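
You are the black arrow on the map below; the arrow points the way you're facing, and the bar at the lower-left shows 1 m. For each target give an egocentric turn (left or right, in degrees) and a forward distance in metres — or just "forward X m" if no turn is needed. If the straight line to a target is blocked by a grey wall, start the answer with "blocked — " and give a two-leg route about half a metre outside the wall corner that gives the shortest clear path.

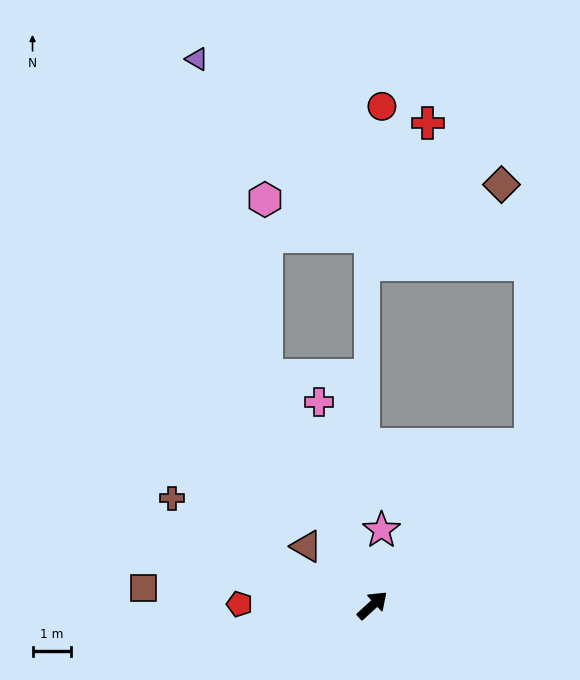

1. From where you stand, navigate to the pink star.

turn left 41°, forward 2.0 m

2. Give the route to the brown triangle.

turn left 96°, forward 2.3 m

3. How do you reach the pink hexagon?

blocked — turn left 72°, forward 6.6 m, then turn right 24°, forward 4.6 m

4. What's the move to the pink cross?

turn left 62°, forward 5.5 m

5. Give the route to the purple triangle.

blocked — turn left 72°, forward 6.6 m, then turn right 12°, forward 8.5 m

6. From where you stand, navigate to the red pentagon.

turn left 137°, forward 3.5 m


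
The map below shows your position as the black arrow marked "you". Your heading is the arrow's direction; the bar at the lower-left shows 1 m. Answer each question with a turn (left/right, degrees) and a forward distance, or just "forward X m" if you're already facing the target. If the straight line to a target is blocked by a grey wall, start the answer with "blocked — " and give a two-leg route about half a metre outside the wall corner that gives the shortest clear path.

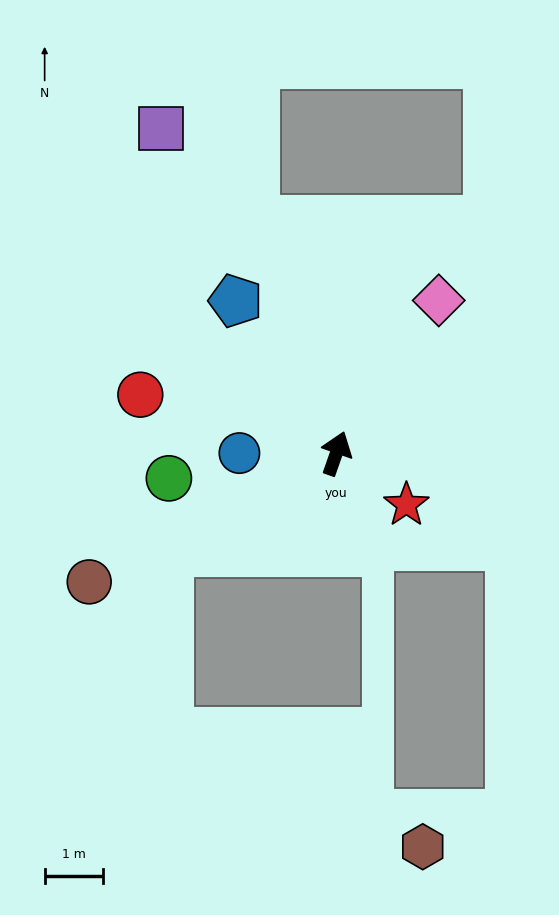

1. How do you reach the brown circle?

turn left 137°, forward 4.8 m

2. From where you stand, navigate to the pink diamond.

turn right 14°, forward 3.2 m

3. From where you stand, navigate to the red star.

turn right 107°, forward 1.5 m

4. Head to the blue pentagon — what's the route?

turn left 53°, forward 3.2 m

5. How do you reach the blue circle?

turn left 109°, forward 1.7 m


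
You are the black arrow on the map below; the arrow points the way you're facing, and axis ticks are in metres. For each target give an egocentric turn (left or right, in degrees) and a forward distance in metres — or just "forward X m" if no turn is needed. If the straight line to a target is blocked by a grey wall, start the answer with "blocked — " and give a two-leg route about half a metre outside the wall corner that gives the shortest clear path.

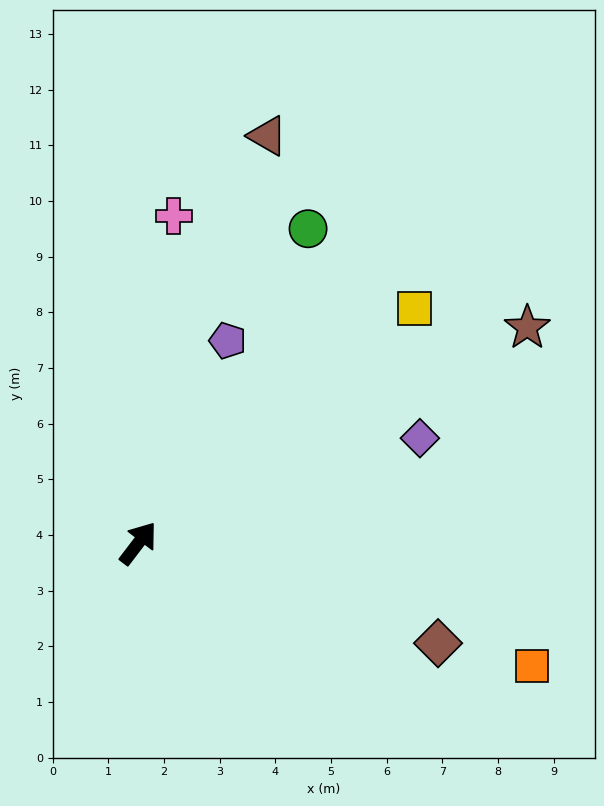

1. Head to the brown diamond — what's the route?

turn right 71°, forward 5.7 m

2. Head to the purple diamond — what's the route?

turn right 32°, forward 5.4 m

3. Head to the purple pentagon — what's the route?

turn left 13°, forward 4.0 m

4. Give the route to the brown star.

turn right 24°, forward 8.0 m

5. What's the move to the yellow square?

turn right 12°, forward 6.5 m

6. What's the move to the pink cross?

turn left 31°, forward 5.9 m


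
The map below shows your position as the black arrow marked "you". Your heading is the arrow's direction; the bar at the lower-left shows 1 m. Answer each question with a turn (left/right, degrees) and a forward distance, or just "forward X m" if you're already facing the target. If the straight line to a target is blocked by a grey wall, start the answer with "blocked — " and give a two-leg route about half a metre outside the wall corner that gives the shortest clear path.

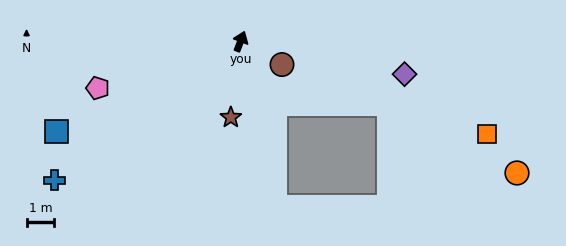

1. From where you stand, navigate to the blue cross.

turn left 148°, forward 8.3 m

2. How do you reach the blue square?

turn left 137°, forward 7.4 m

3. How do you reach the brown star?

turn right 166°, forward 2.8 m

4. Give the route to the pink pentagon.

turn left 129°, forward 5.4 m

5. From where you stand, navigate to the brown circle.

turn right 98°, forward 1.7 m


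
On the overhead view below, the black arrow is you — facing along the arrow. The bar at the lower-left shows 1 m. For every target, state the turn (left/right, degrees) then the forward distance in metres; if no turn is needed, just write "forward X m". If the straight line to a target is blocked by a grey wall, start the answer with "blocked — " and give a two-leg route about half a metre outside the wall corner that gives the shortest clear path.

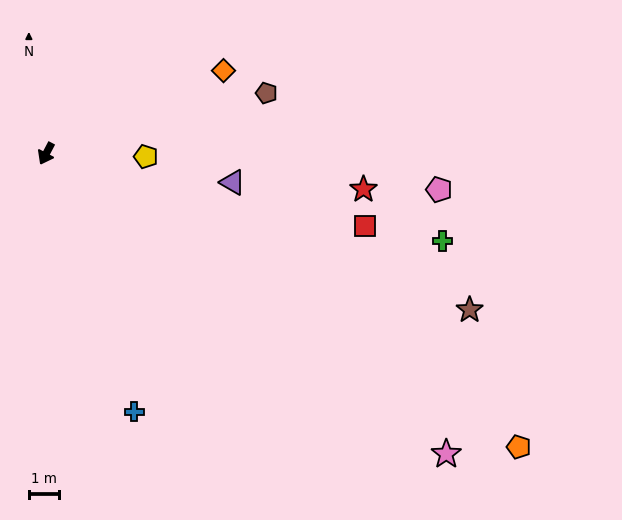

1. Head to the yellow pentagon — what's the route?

turn left 116°, forward 3.3 m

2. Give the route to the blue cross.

turn left 47°, forward 9.1 m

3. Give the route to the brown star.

turn left 98°, forward 15.0 m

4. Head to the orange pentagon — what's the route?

turn left 86°, forward 18.5 m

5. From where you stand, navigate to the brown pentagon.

turn left 133°, forward 7.6 m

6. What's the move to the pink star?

turn left 81°, forward 16.6 m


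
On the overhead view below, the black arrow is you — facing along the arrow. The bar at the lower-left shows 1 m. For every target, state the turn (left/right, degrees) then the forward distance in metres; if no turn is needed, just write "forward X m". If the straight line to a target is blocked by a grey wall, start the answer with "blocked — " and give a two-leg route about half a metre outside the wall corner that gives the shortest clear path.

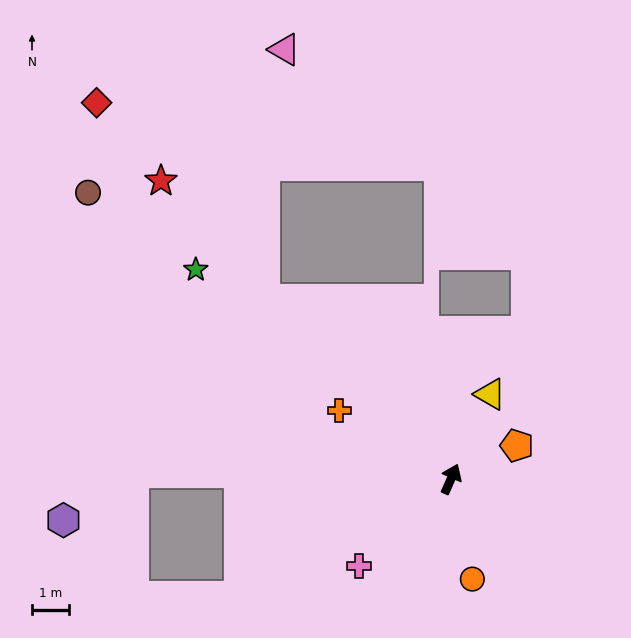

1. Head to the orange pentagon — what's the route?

turn right 39°, forward 2.0 m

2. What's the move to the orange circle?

turn right 144°, forward 2.7 m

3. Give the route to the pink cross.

turn left 157°, forward 3.4 m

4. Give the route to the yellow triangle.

forward 2.5 m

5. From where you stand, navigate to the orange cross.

turn left 82°, forward 3.5 m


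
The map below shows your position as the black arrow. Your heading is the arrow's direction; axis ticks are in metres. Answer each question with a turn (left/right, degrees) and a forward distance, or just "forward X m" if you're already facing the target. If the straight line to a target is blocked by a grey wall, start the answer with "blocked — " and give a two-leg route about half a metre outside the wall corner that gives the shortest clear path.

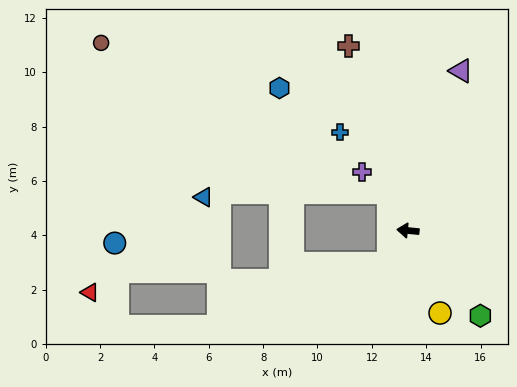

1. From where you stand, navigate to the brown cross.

turn right 67°, forward 7.1 m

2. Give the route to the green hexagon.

turn left 136°, forward 4.1 m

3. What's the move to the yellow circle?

turn left 117°, forward 3.3 m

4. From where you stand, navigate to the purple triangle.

turn right 103°, forward 6.2 m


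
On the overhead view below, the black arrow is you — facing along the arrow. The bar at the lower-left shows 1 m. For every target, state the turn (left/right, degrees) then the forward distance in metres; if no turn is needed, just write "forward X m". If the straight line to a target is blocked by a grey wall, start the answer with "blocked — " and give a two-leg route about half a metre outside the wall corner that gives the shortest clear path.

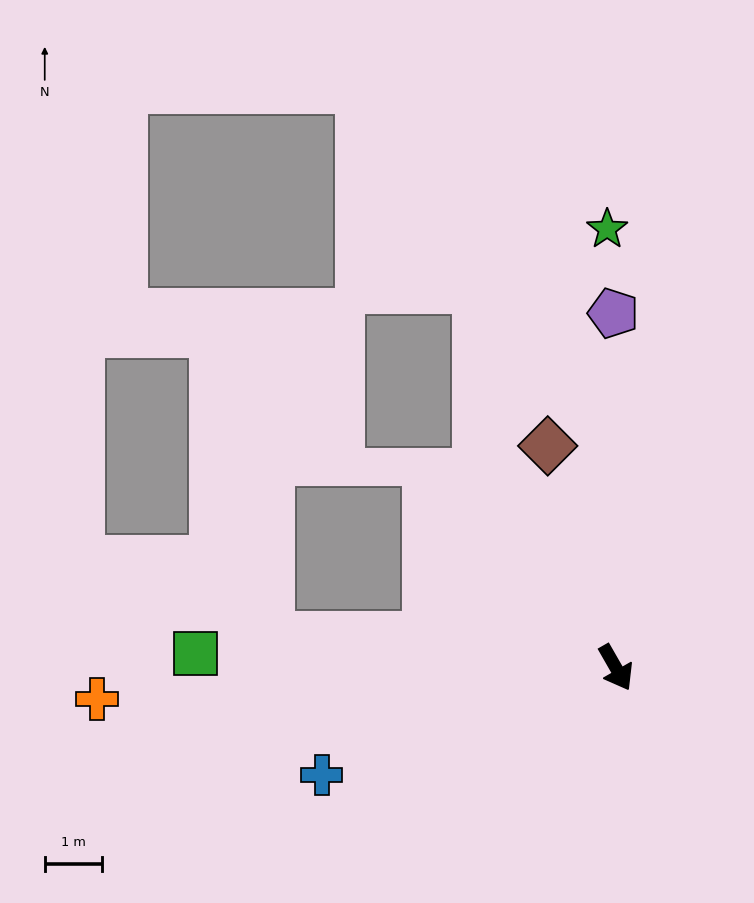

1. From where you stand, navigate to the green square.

turn right 122°, forward 7.3 m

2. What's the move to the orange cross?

turn right 116°, forward 9.1 m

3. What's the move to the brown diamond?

turn left 167°, forward 4.0 m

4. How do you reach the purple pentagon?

turn left 151°, forward 6.2 m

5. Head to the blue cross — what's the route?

turn right 100°, forward 5.5 m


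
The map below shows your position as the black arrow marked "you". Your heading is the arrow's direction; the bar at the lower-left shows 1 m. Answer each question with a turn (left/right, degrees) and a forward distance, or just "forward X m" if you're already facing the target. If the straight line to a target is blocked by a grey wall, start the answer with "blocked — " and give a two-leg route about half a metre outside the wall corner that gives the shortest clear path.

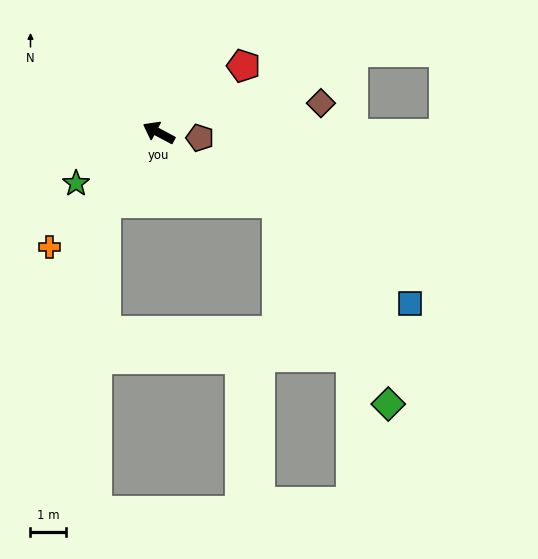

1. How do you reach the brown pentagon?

turn right 159°, forward 1.2 m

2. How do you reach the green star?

turn left 60°, forward 2.7 m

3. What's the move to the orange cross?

turn left 74°, forward 4.5 m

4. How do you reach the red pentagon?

turn right 114°, forward 3.0 m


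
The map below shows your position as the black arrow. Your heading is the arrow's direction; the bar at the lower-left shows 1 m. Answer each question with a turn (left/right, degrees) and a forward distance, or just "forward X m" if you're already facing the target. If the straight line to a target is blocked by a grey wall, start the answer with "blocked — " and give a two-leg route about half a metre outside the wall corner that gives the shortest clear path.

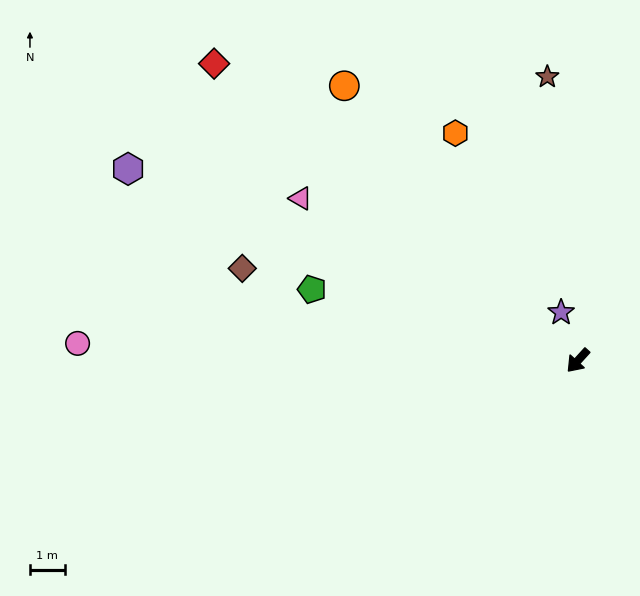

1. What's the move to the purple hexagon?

turn right 71°, forward 14.1 m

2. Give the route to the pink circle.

turn right 50°, forward 14.4 m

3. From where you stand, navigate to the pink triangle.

turn right 78°, forward 9.3 m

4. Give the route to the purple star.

turn right 119°, forward 1.5 m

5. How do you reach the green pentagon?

turn right 63°, forward 7.9 m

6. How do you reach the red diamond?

turn right 87°, forward 13.5 m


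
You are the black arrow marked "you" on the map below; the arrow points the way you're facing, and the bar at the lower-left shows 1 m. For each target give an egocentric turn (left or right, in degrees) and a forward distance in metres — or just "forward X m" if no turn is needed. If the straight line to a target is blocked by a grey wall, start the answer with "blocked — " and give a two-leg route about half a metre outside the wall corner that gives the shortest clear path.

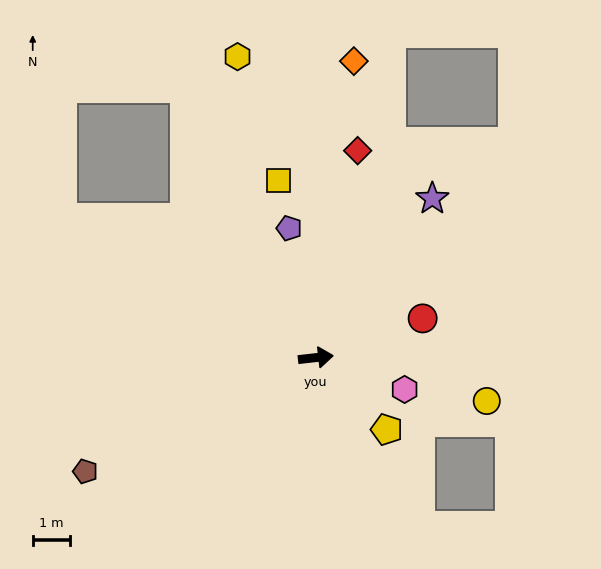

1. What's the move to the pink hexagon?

turn right 26°, forward 2.5 m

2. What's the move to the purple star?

turn left 47°, forward 5.3 m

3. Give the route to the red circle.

turn left 14°, forward 3.0 m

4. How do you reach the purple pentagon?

turn left 95°, forward 3.5 m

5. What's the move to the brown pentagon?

turn right 160°, forward 6.8 m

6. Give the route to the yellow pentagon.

turn right 52°, forward 2.7 m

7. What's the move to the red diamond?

turn left 72°, forward 5.6 m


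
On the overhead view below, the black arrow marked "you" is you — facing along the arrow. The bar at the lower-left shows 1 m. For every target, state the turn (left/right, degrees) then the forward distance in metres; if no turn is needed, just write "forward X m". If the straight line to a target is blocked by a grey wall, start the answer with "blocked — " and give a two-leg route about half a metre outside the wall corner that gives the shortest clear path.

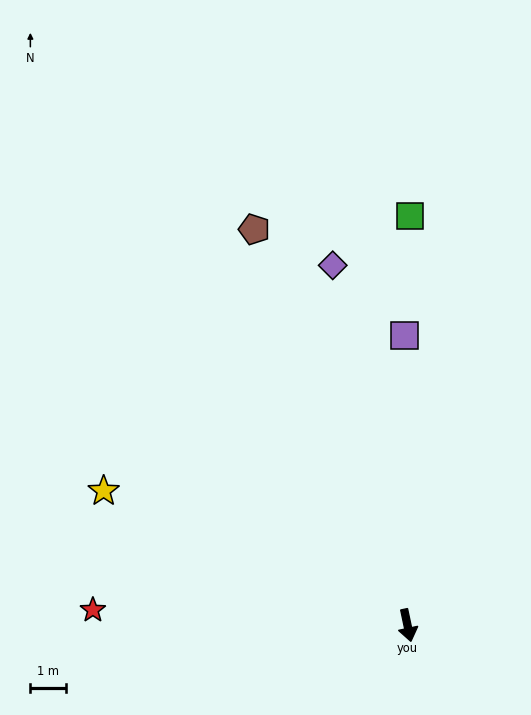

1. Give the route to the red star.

turn right 105°, forward 8.9 m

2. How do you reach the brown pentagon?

turn right 171°, forward 12.1 m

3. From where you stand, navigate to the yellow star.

turn right 126°, forward 9.4 m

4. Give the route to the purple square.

turn left 169°, forward 8.2 m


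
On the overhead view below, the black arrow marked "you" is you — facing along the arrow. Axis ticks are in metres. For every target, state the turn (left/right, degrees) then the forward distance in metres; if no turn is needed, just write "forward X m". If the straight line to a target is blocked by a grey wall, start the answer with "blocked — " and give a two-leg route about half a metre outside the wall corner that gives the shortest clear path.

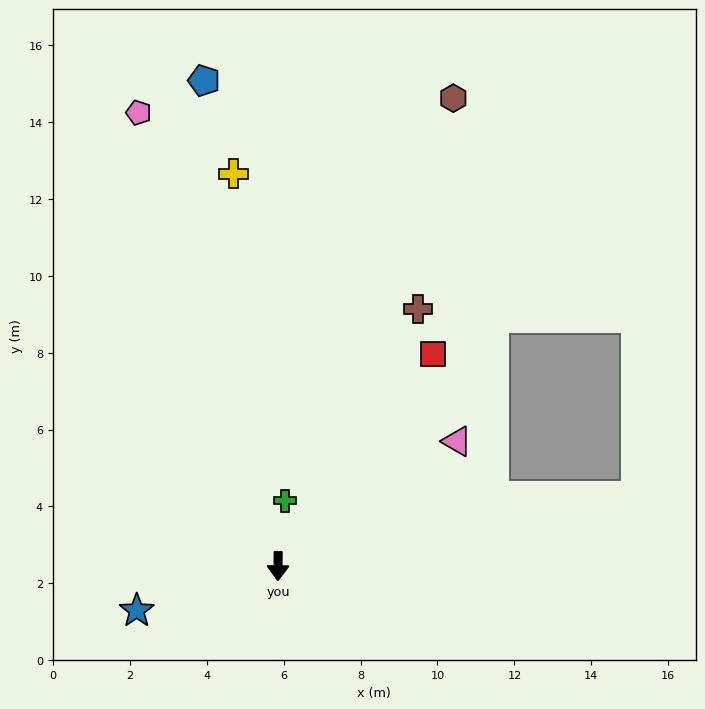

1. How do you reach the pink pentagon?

turn right 162°, forward 12.3 m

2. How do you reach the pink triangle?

turn left 125°, forward 5.7 m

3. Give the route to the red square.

turn left 144°, forward 6.8 m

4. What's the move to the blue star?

turn right 72°, forward 3.9 m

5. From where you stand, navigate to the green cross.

turn left 174°, forward 1.7 m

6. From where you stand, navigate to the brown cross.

turn left 152°, forward 7.6 m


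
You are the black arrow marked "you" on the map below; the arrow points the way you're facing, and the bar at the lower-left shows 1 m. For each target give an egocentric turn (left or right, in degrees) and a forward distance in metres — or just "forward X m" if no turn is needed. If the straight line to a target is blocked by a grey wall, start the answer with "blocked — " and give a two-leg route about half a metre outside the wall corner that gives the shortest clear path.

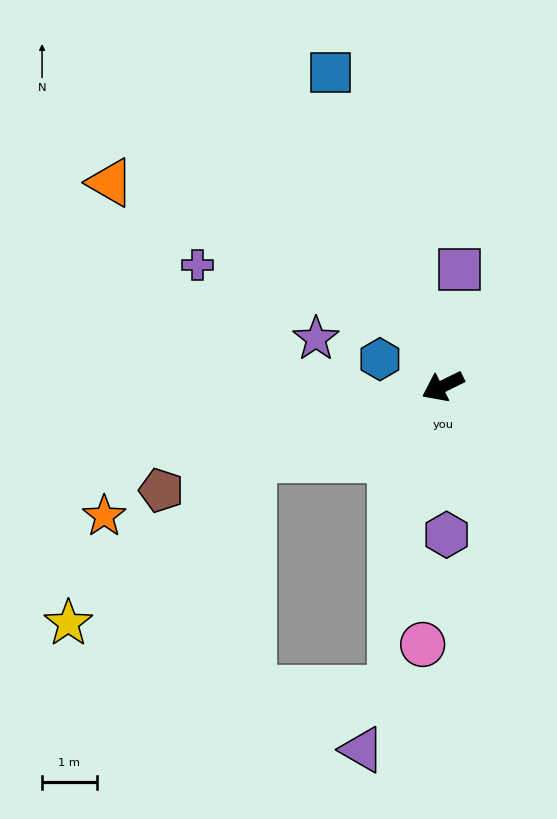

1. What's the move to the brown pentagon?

turn right 6°, forward 5.5 m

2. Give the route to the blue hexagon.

turn right 50°, forward 1.3 m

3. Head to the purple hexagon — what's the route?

turn left 65°, forward 2.7 m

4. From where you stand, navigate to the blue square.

turn right 97°, forward 6.1 m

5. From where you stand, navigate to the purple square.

turn right 124°, forward 2.2 m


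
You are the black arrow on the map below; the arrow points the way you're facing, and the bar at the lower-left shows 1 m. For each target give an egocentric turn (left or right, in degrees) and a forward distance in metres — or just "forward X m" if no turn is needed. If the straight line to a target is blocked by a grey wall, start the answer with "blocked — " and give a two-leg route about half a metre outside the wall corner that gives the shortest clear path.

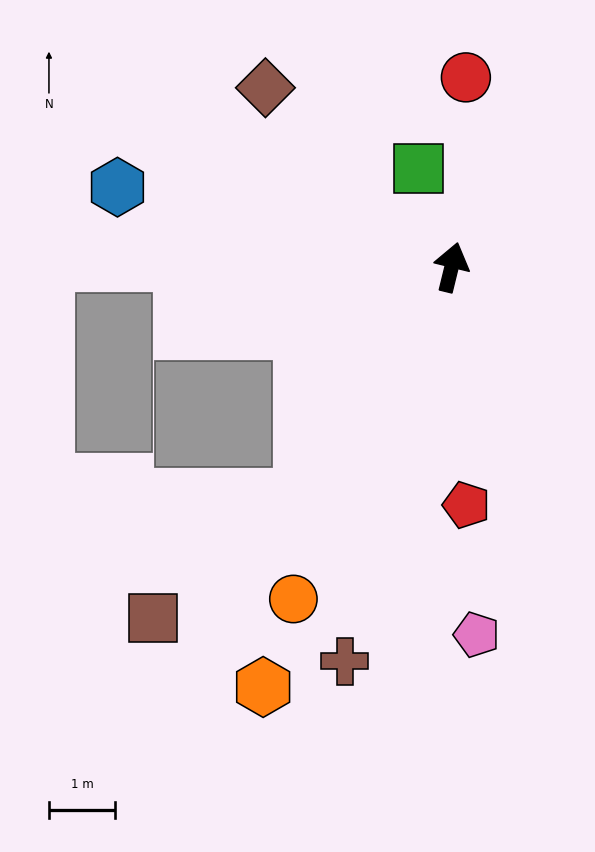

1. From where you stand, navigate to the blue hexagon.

turn left 90°, forward 5.2 m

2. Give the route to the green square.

turn left 32°, forward 1.6 m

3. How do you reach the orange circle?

turn left 168°, forward 5.6 m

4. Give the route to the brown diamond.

turn left 60°, forward 3.9 m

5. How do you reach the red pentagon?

turn right 163°, forward 3.6 m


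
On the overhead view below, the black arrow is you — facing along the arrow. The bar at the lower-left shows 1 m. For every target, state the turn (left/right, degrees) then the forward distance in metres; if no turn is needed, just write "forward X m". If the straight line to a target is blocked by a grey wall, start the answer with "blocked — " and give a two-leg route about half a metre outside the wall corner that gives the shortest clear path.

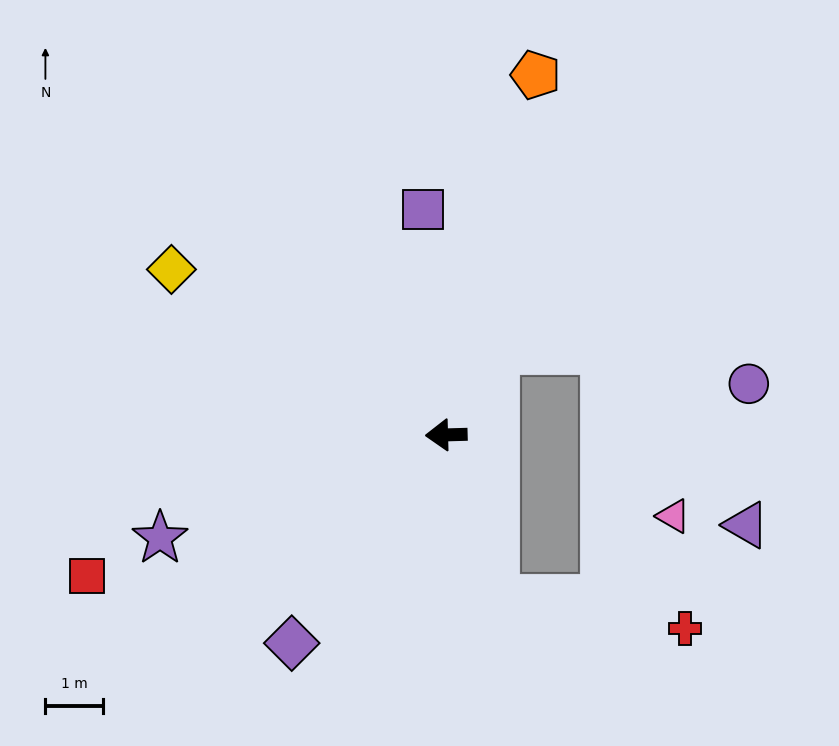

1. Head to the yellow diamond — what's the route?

turn right 33°, forward 5.6 m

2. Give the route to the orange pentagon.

turn right 106°, forward 6.5 m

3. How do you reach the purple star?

turn left 18°, forward 5.3 m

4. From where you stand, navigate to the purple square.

turn right 86°, forward 4.0 m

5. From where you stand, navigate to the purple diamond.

turn left 52°, forward 4.5 m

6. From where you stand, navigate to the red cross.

blocked — turn left 105°, forward 3.0 m, then turn left 64°, forward 3.4 m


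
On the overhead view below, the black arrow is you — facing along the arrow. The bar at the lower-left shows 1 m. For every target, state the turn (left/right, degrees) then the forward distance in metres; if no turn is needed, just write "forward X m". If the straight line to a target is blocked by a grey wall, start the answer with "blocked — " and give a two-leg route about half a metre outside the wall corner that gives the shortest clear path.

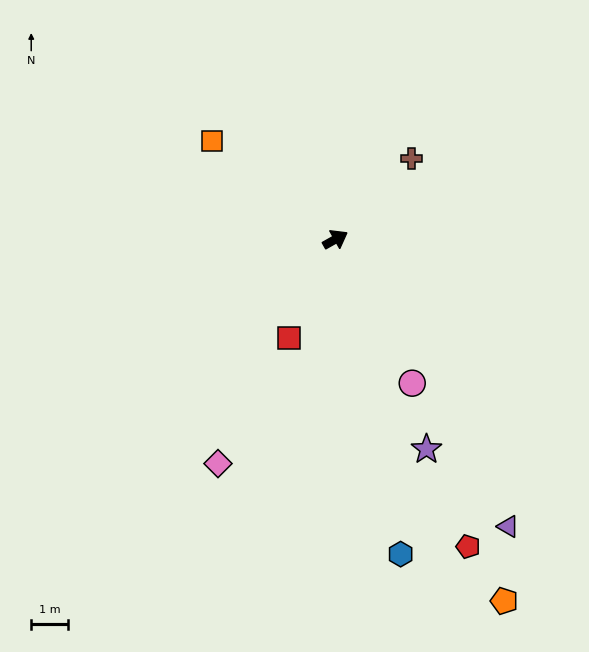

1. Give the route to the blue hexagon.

turn right 108°, forward 8.7 m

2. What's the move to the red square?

turn right 145°, forward 3.0 m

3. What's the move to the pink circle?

turn right 91°, forward 4.4 m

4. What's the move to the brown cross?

turn left 18°, forward 3.0 m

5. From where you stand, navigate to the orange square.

turn left 112°, forward 4.3 m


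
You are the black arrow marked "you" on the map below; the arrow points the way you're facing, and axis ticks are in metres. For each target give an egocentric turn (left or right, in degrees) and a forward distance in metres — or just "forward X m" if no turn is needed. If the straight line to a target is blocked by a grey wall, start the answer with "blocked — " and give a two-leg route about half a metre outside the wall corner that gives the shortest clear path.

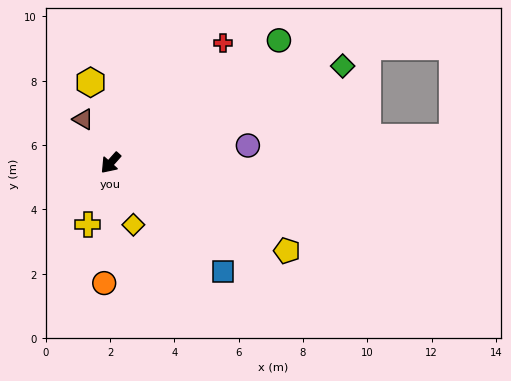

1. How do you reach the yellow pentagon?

turn left 105°, forward 6.1 m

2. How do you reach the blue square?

turn left 88°, forward 4.9 m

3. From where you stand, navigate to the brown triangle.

turn right 106°, forward 1.6 m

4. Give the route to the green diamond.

turn left 154°, forward 7.8 m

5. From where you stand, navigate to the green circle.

turn left 168°, forward 6.5 m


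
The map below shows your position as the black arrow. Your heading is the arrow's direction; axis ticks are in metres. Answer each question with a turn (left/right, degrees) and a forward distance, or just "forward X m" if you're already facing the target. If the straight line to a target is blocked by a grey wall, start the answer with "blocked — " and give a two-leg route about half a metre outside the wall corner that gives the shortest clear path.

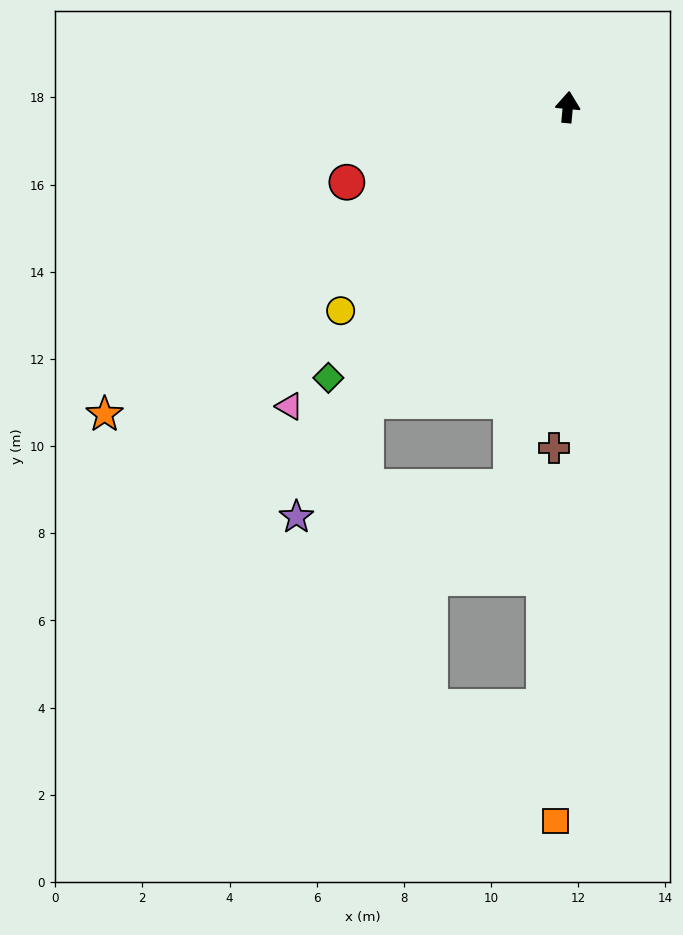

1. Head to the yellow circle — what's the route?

turn left 137°, forward 7.0 m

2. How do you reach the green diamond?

turn left 144°, forward 8.3 m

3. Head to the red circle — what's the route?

turn left 114°, forward 5.4 m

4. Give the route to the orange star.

turn left 129°, forward 12.8 m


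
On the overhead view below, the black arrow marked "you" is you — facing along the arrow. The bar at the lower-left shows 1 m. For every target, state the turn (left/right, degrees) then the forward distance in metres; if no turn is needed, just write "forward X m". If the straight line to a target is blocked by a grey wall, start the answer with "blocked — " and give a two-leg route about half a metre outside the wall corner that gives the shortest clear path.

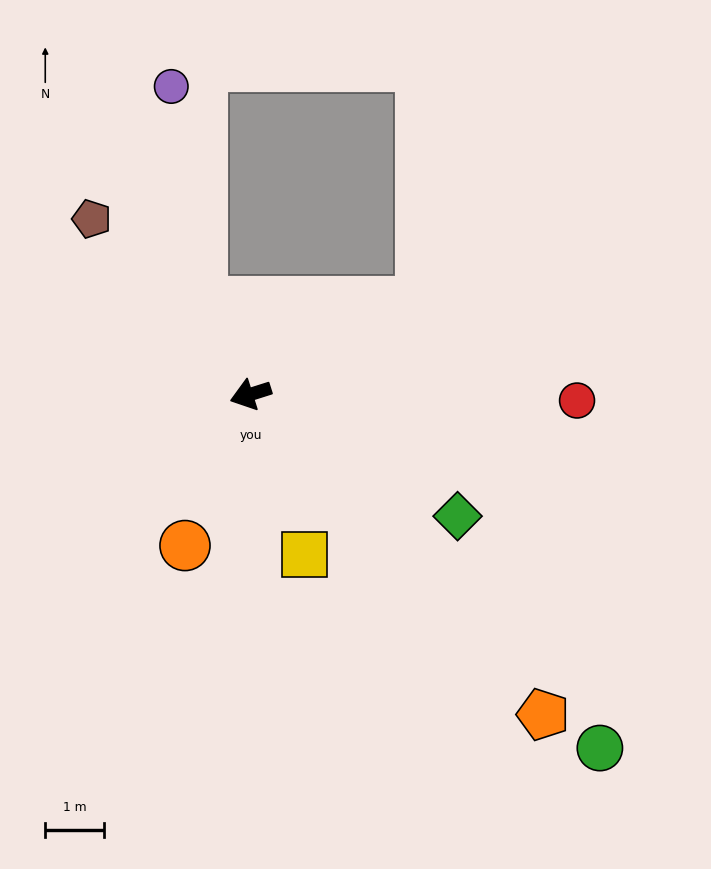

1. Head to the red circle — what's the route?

turn left 161°, forward 5.5 m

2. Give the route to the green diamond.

turn left 132°, forward 4.1 m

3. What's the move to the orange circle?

turn left 49°, forward 2.8 m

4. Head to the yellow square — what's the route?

turn left 91°, forward 2.9 m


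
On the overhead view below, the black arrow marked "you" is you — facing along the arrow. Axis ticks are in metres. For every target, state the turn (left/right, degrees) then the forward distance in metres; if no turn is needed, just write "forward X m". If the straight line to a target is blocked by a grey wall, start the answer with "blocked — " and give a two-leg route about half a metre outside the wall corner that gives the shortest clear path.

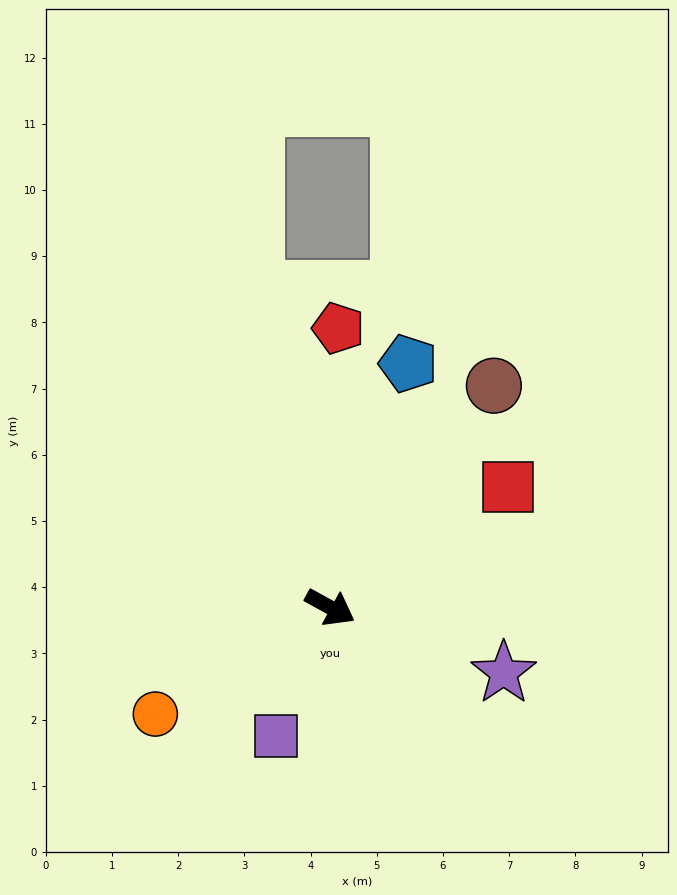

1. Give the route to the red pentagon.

turn left 117°, forward 4.2 m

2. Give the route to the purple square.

turn right 84°, forward 2.1 m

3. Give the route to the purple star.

turn left 8°, forward 2.8 m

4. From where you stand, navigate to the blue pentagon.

turn left 101°, forward 3.9 m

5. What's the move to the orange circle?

turn right 120°, forward 3.1 m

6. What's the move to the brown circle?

turn left 82°, forward 4.2 m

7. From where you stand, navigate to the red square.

turn left 63°, forward 3.2 m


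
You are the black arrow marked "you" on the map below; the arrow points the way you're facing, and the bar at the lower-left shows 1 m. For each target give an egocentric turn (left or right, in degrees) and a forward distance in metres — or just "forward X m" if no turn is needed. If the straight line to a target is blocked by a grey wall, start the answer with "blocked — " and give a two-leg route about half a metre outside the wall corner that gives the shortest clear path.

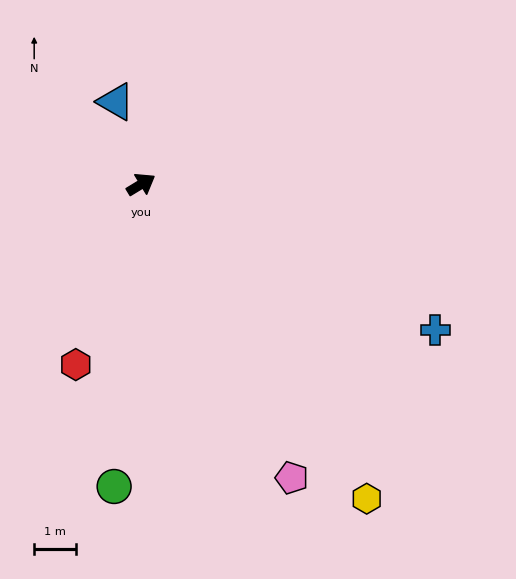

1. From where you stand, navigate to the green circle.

turn right 126°, forward 7.3 m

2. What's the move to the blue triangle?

turn left 76°, forward 2.1 m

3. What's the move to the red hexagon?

turn right 141°, forward 4.6 m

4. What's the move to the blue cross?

turn right 58°, forward 7.9 m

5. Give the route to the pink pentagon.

turn right 94°, forward 7.9 m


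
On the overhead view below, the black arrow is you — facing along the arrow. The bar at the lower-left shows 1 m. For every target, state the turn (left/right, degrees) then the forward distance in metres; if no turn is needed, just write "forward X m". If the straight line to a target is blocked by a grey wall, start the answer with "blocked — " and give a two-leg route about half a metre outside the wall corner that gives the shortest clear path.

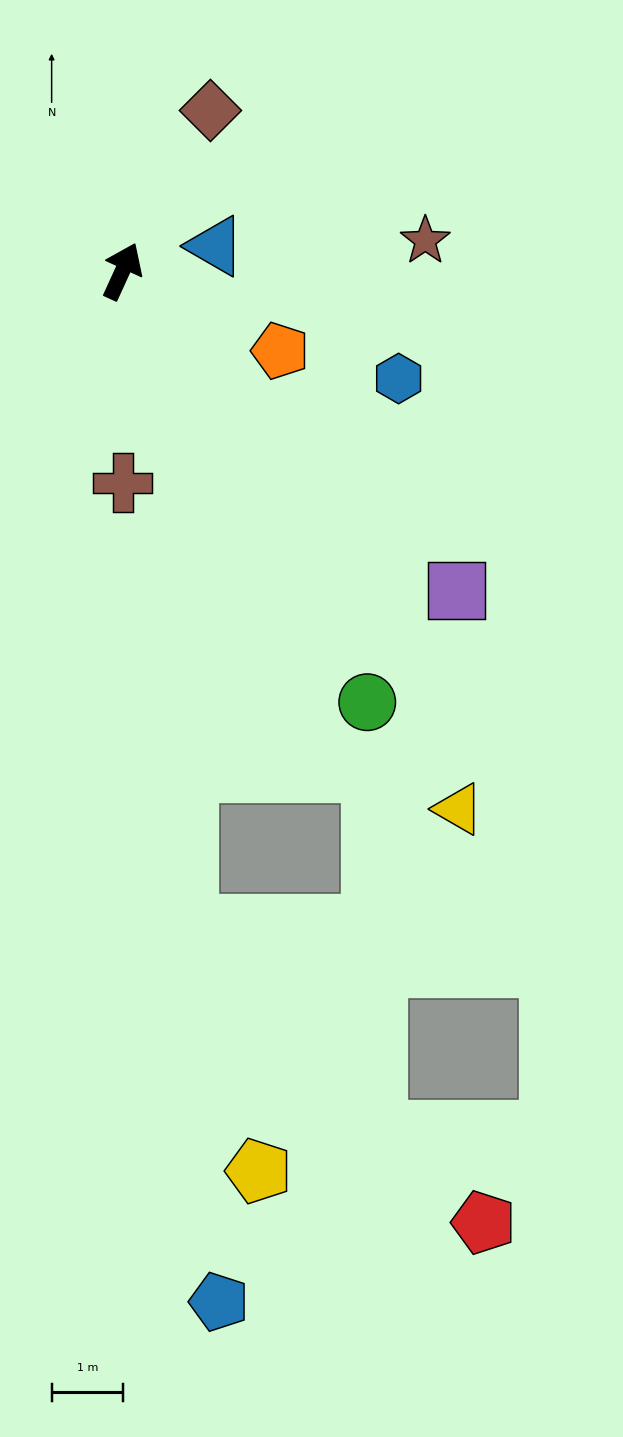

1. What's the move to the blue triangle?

turn right 50°, forward 1.4 m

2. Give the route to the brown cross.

turn right 155°, forward 3.0 m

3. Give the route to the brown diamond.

turn right 4°, forward 2.6 m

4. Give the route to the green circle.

turn right 126°, forward 7.0 m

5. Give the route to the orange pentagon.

turn right 92°, forward 2.5 m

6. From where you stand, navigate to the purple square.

turn right 109°, forward 6.5 m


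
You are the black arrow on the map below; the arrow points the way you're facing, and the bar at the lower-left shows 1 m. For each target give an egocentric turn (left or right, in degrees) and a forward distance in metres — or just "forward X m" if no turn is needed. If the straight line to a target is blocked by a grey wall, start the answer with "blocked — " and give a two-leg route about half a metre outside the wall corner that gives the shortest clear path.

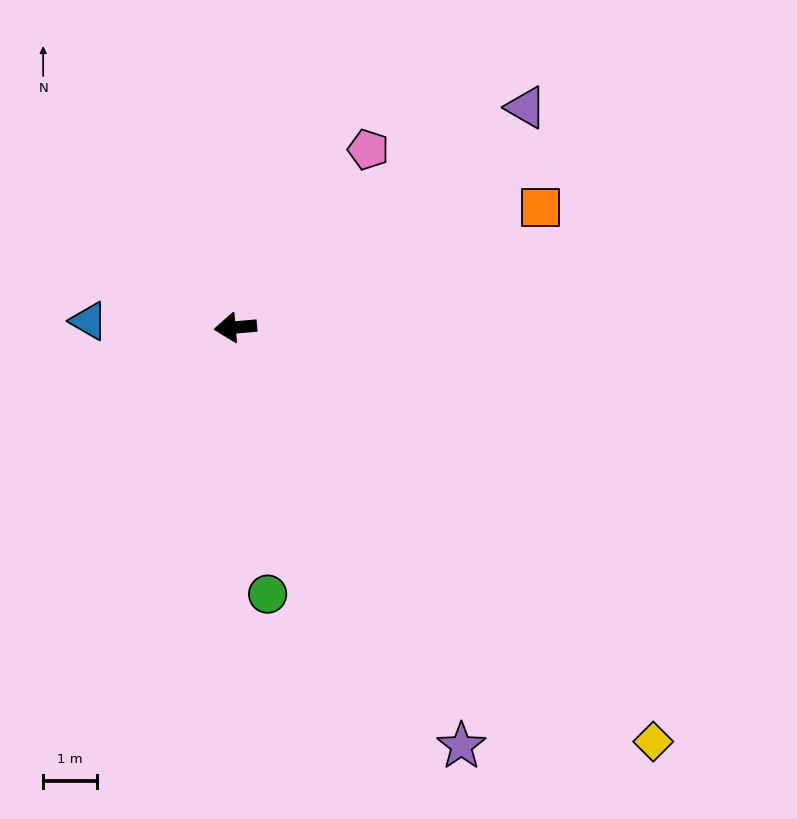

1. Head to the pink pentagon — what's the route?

turn right 132°, forward 4.1 m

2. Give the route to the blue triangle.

turn right 8°, forward 2.7 m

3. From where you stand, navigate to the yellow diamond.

turn left 130°, forward 10.8 m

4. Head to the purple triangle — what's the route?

turn right 148°, forward 6.7 m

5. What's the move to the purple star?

turn left 113°, forward 8.8 m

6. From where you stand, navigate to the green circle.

turn left 92°, forward 5.0 m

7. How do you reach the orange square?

turn right 164°, forward 6.0 m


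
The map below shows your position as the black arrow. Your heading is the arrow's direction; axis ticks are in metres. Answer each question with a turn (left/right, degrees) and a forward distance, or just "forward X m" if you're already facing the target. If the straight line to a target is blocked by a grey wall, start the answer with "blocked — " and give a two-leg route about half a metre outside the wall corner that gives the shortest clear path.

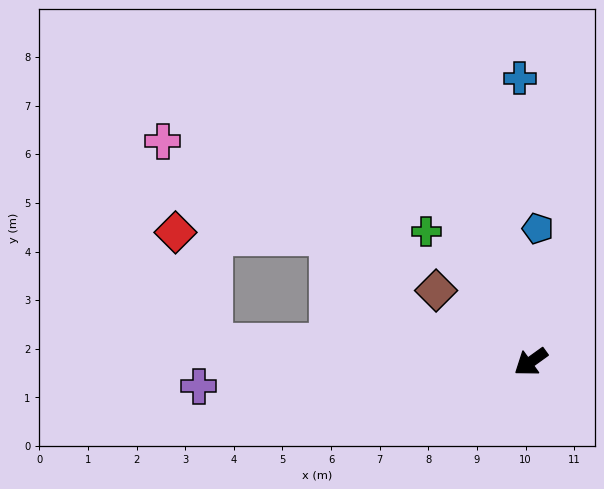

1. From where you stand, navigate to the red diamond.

blocked — turn right 39°, forward 6.6 m, then turn right 68°, forward 2.4 m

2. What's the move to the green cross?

turn right 87°, forward 3.4 m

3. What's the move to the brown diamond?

turn right 73°, forward 2.4 m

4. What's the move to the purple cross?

turn right 32°, forward 6.8 m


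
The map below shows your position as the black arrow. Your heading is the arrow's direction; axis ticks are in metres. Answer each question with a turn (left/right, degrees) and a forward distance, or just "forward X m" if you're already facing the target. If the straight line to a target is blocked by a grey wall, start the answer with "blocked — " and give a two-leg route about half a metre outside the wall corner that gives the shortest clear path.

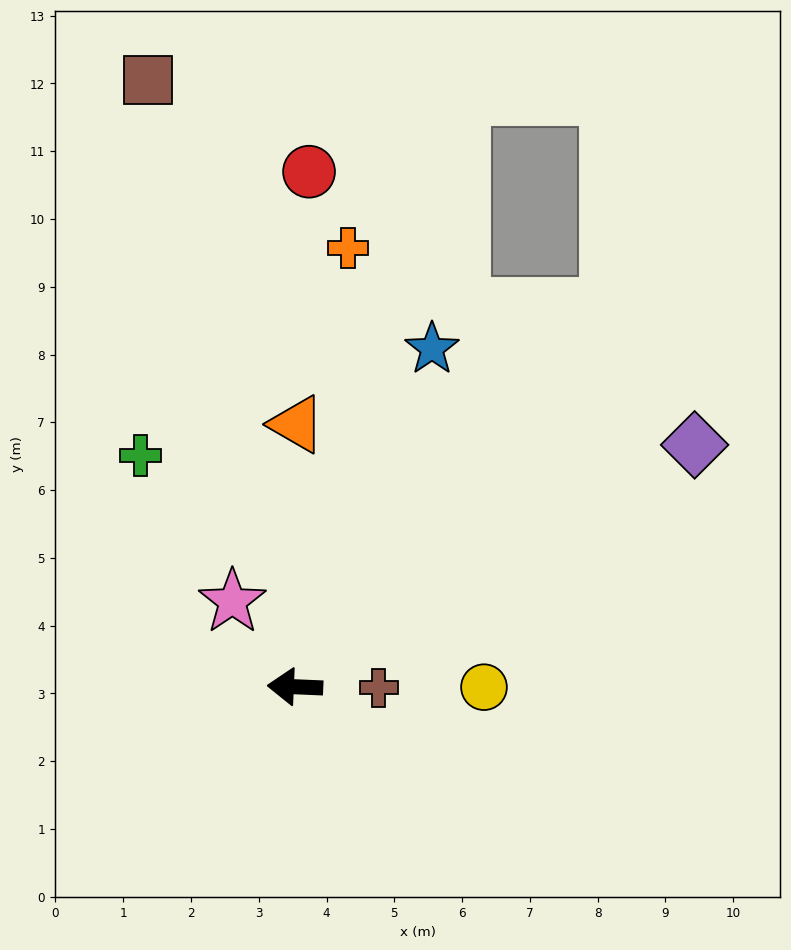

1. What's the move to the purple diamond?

turn right 146°, forward 6.9 m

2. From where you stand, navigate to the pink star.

turn right 51°, forward 1.6 m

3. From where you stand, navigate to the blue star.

turn right 110°, forward 5.4 m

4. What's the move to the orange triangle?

turn right 88°, forward 3.9 m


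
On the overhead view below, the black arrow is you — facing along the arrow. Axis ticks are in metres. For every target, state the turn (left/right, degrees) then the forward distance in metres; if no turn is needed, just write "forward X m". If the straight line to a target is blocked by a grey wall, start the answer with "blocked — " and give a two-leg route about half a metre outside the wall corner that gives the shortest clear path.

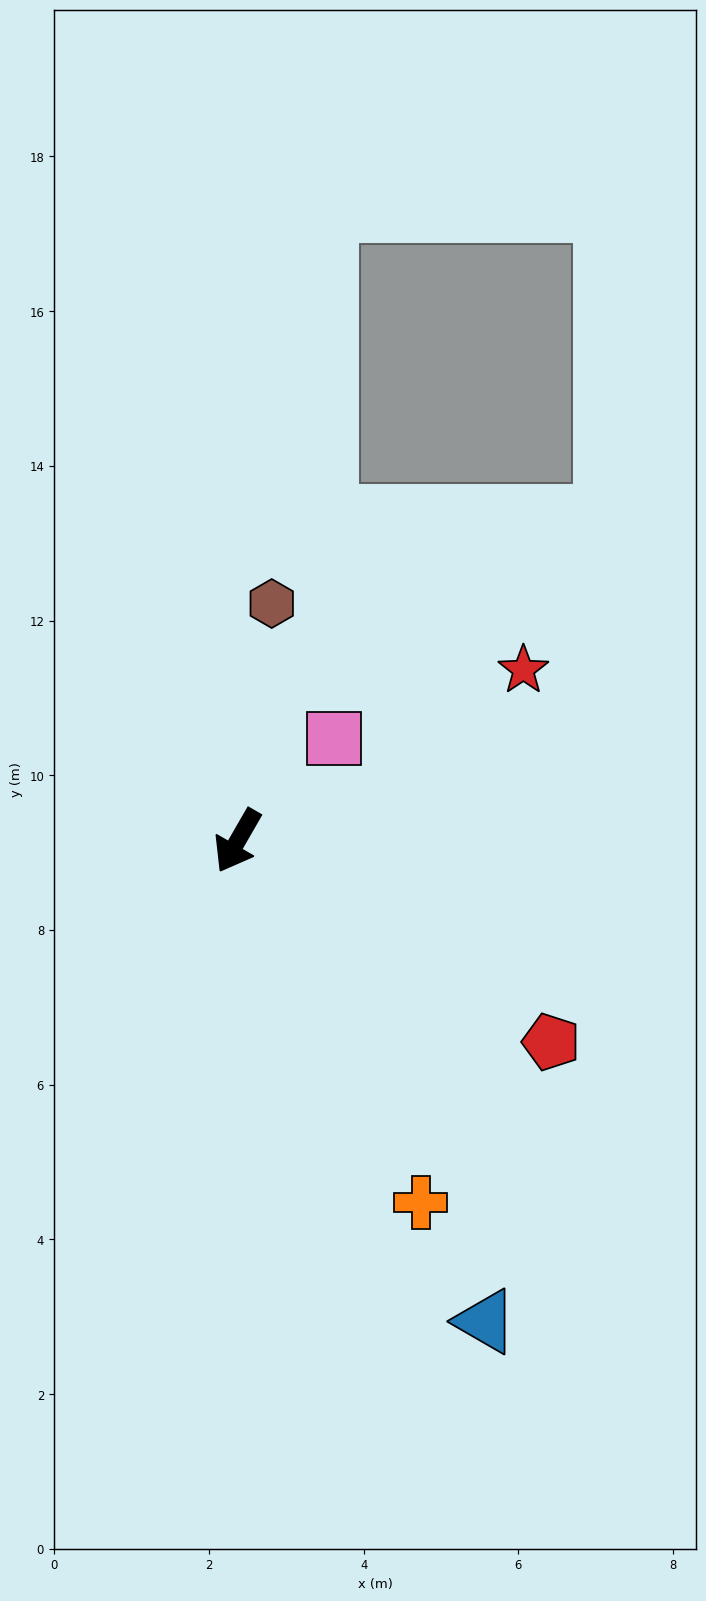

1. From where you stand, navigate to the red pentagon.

turn left 87°, forward 4.8 m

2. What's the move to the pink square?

turn left 167°, forward 1.8 m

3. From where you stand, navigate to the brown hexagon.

turn right 158°, forward 3.1 m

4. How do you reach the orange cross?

turn left 57°, forward 5.2 m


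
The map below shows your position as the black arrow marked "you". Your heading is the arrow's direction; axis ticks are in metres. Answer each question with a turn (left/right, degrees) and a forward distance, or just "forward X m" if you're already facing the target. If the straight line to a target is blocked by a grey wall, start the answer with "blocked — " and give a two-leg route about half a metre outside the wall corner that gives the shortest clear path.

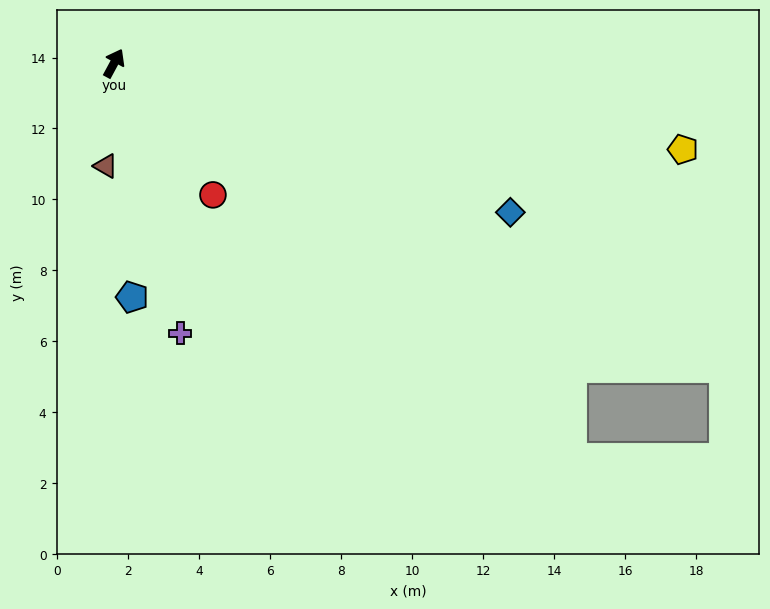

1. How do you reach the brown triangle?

turn right 156°, forward 2.9 m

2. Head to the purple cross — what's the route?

turn right 138°, forward 7.8 m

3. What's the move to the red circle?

turn right 115°, forward 4.6 m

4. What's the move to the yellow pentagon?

turn right 70°, forward 16.2 m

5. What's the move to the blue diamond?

turn right 82°, forward 11.9 m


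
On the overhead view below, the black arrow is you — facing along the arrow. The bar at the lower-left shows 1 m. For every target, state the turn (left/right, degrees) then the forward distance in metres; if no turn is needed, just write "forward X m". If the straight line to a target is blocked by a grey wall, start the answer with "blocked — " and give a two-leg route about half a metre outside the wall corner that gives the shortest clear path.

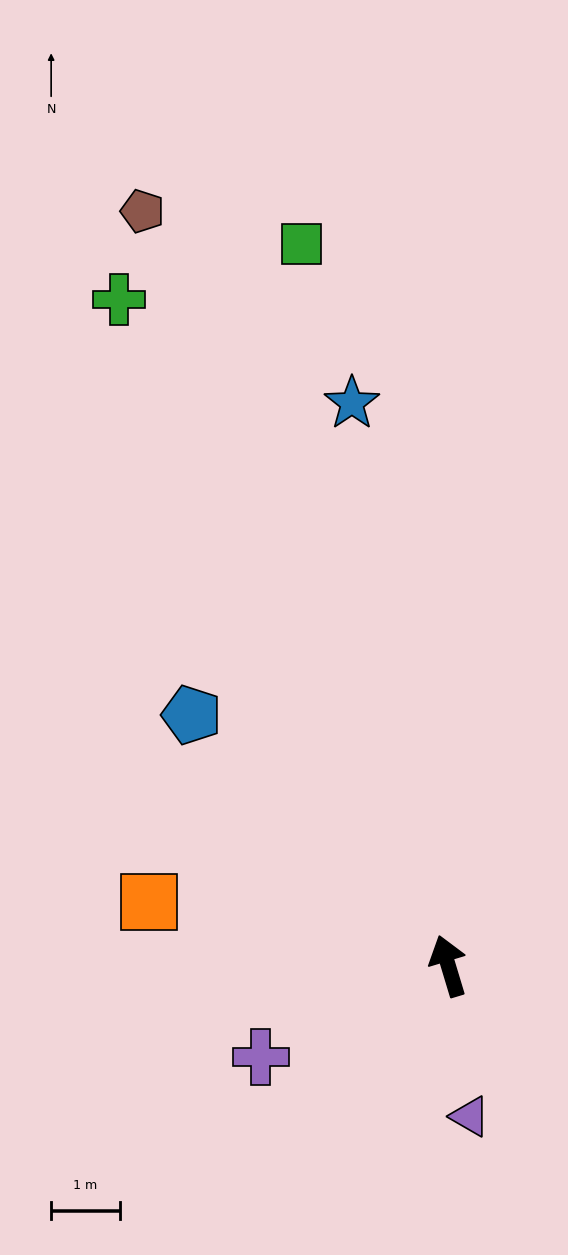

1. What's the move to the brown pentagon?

turn left 5°, forward 11.9 m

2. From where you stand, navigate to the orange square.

turn left 61°, forward 4.5 m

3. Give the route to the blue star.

turn right 7°, forward 8.4 m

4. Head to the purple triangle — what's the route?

turn left 171°, forward 2.2 m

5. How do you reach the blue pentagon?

turn left 29°, forward 5.3 m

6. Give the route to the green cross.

turn left 10°, forward 10.9 m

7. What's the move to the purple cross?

turn left 99°, forward 3.0 m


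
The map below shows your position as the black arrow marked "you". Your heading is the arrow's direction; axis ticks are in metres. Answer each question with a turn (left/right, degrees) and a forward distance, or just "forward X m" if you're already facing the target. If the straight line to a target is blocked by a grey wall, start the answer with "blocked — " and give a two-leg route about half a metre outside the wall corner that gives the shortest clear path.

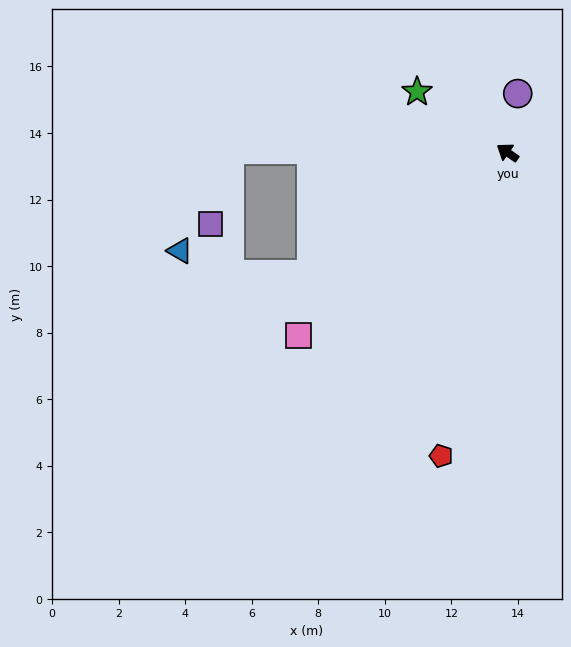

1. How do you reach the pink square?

turn left 76°, forward 8.3 m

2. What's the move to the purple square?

blocked — turn left 34°, forward 8.3 m, then turn left 76°, forward 2.3 m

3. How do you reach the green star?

forward 3.3 m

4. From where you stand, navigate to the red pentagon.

turn left 112°, forward 9.3 m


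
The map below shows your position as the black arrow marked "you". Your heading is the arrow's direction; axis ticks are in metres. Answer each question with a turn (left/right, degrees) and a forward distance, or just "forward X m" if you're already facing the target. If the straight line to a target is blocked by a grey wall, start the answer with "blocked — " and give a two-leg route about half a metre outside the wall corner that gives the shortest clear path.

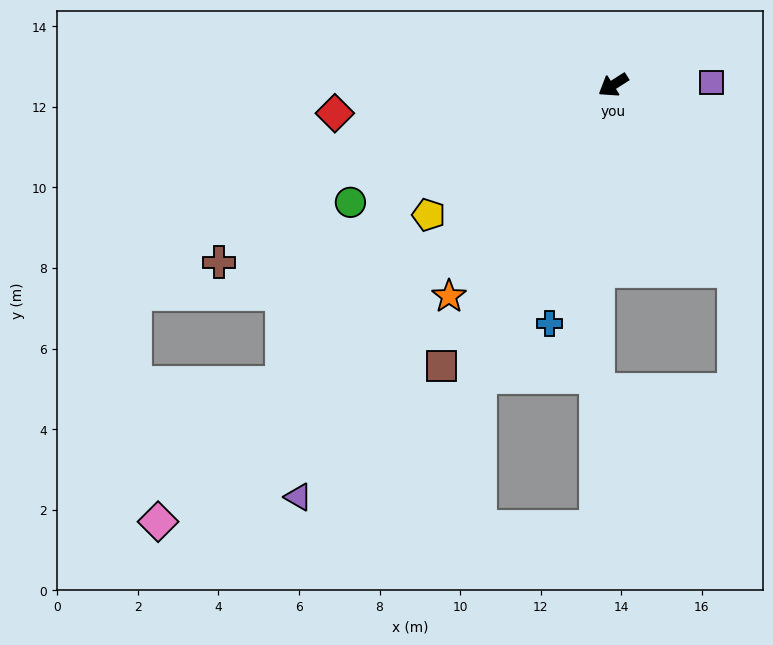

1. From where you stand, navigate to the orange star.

turn left 20°, forward 6.6 m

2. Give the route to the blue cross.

turn left 43°, forward 6.1 m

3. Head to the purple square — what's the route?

turn left 149°, forward 2.4 m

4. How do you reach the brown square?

turn left 26°, forward 8.2 m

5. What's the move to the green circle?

turn right 9°, forward 7.1 m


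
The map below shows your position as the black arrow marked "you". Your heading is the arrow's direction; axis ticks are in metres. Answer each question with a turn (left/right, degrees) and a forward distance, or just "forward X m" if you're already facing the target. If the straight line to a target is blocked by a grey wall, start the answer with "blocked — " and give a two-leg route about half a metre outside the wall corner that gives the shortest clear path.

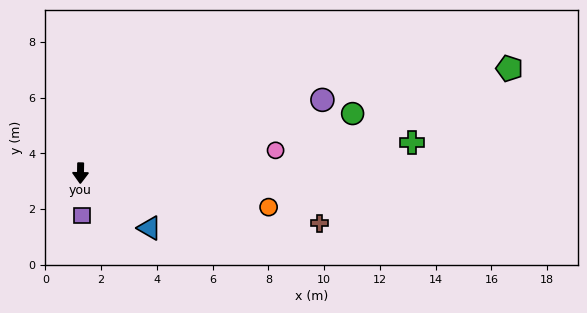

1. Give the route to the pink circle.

turn left 98°, forward 7.0 m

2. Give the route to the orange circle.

turn left 81°, forward 6.9 m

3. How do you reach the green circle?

turn left 103°, forward 10.0 m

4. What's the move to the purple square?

turn left 3°, forward 1.5 m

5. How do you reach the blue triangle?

turn left 53°, forward 3.2 m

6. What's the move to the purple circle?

turn left 108°, forward 9.1 m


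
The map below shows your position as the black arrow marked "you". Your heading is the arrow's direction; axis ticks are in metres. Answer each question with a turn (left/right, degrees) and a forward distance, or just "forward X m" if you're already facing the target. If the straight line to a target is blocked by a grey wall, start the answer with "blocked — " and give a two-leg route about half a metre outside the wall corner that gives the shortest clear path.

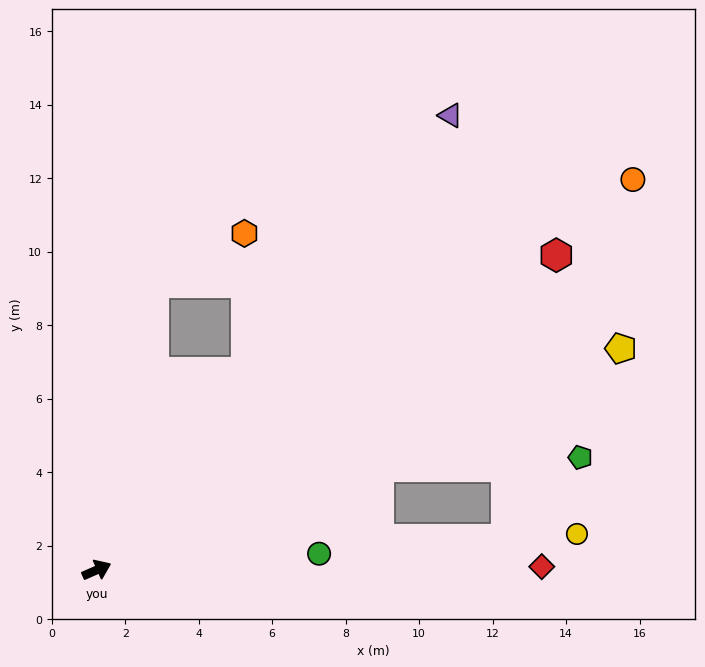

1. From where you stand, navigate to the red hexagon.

turn left 11°, forward 15.2 m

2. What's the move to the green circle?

turn right 20°, forward 6.1 m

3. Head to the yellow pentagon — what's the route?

forward 15.5 m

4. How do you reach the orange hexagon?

blocked — turn left 29°, forward 6.7 m, then turn left 38°, forward 3.8 m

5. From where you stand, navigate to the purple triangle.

turn left 28°, forward 15.7 m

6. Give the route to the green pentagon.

blocked — turn right 4°, forward 8.2 m, then turn right 17°, forward 5.5 m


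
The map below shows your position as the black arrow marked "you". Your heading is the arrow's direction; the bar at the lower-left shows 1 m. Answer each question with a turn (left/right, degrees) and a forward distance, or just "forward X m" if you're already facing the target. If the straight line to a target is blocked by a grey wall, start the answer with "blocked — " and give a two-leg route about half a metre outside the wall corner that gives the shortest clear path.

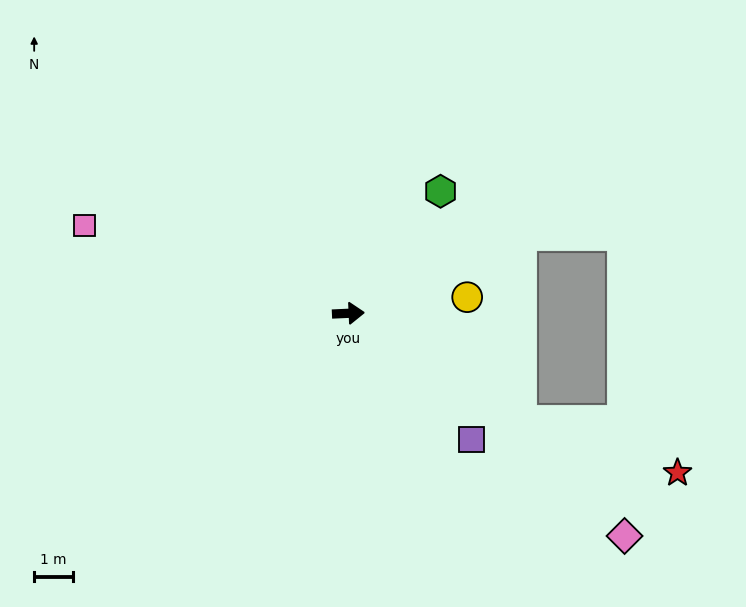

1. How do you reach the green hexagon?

turn left 50°, forward 4.0 m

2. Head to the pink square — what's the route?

turn left 159°, forward 7.2 m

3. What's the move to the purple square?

turn right 48°, forward 4.6 m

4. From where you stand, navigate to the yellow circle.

turn left 5°, forward 3.1 m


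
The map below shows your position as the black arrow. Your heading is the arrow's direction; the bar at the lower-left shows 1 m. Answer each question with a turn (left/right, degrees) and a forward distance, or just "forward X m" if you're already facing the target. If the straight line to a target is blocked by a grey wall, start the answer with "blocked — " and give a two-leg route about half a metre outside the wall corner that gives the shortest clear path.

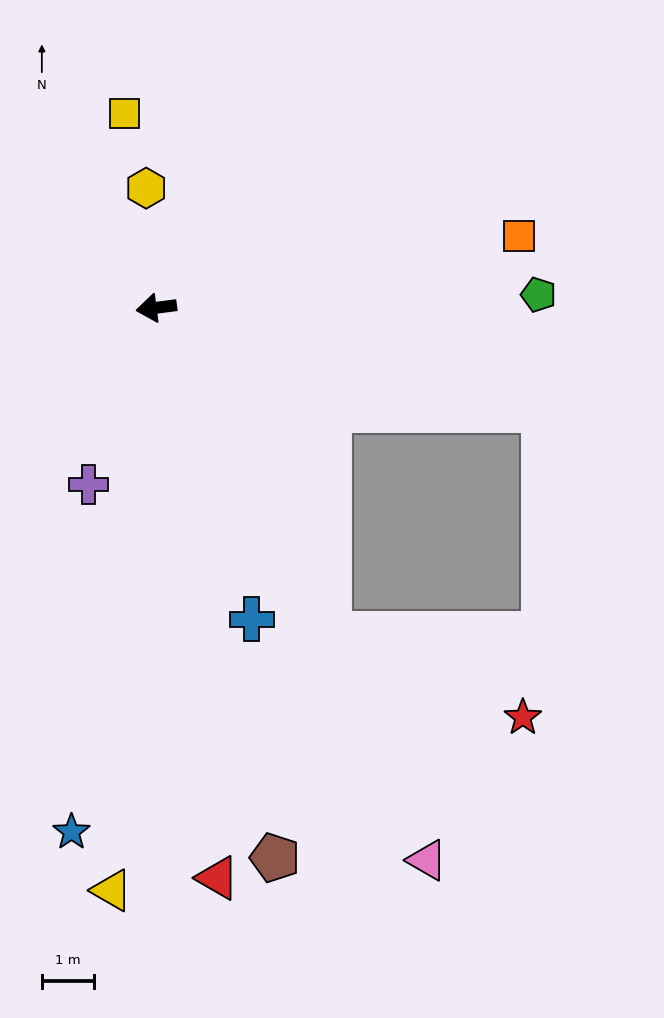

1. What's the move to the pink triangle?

turn left 109°, forward 11.8 m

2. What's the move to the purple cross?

turn left 62°, forward 3.6 m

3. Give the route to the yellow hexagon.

turn right 93°, forward 2.3 m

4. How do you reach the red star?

blocked — turn left 111°, forward 7.1 m, then turn left 38°, forward 4.0 m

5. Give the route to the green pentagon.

turn left 175°, forward 7.4 m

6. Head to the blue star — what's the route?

turn left 73°, forward 10.2 m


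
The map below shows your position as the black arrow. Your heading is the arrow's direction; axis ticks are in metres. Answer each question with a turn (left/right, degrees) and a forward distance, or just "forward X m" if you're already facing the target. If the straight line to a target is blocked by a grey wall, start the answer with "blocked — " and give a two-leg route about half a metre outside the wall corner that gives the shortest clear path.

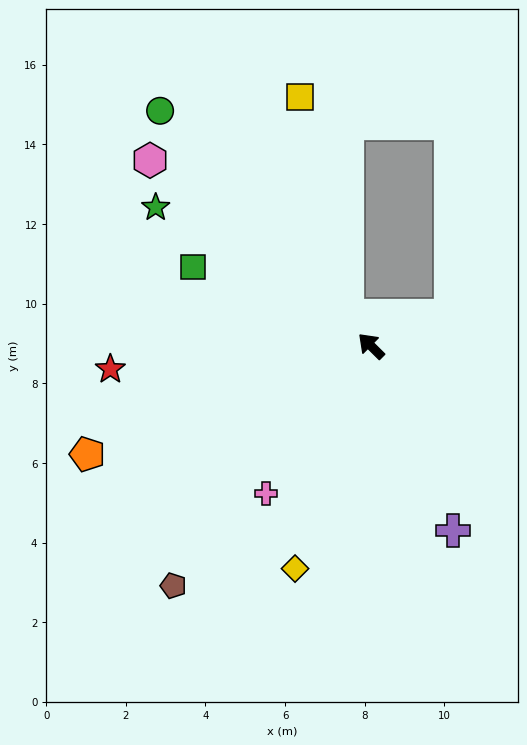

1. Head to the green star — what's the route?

turn left 12°, forward 6.4 m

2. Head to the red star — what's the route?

turn left 50°, forward 6.6 m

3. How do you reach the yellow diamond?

turn left 116°, forward 5.9 m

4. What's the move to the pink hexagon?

turn left 5°, forward 7.3 m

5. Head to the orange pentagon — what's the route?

turn left 66°, forward 7.6 m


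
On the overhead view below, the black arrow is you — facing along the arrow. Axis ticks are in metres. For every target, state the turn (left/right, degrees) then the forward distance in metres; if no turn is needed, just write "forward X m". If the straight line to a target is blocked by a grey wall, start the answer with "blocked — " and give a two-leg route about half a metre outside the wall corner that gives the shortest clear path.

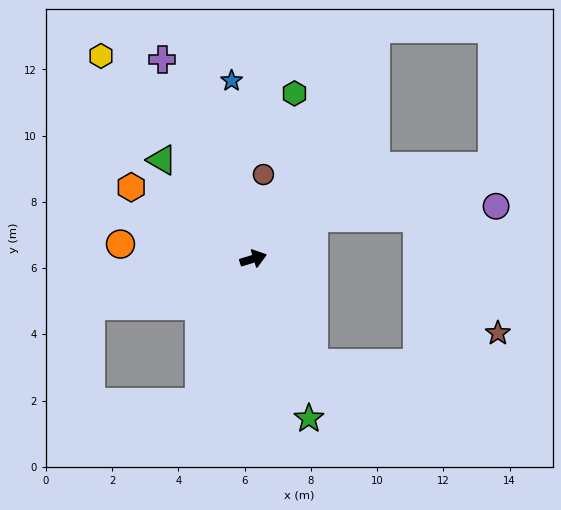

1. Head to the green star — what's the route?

turn right 88°, forward 5.1 m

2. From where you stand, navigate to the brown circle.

turn left 66°, forward 2.6 m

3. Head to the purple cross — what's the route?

turn left 98°, forward 6.6 m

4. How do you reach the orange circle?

turn left 157°, forward 4.0 m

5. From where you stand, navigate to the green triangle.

turn left 116°, forward 4.1 m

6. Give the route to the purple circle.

blocked — turn left 17°, forward 2.2 m, then turn right 30°, forward 5.5 m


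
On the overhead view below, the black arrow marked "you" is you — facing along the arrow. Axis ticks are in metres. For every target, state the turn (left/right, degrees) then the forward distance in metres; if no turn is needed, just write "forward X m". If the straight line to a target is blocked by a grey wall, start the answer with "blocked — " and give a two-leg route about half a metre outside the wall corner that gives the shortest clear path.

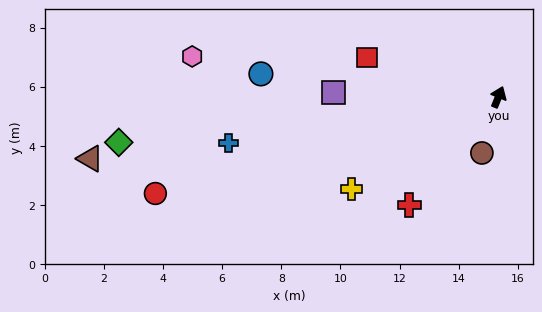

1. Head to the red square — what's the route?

turn left 95°, forward 4.6 m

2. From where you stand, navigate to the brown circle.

turn right 174°, forward 2.0 m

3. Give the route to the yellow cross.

turn left 144°, forward 5.9 m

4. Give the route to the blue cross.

turn left 122°, forward 9.3 m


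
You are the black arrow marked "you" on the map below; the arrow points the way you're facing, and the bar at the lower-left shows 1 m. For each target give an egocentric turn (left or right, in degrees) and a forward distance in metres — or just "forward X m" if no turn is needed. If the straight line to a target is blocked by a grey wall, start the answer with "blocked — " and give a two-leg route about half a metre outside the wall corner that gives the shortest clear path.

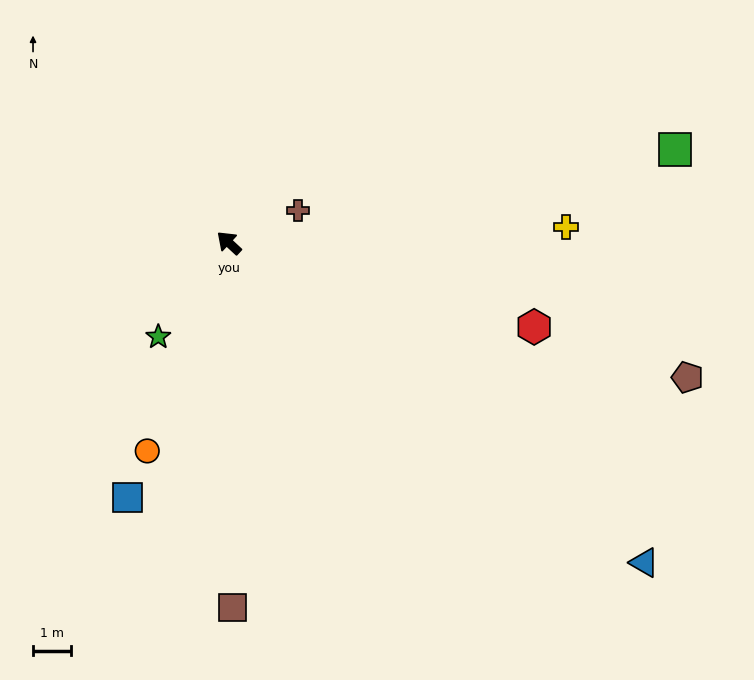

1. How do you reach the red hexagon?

turn right 153°, forward 8.3 m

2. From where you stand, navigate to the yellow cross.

turn right 134°, forward 8.8 m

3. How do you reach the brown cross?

turn right 112°, forward 2.0 m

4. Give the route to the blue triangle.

turn right 175°, forward 13.7 m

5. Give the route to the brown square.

turn left 133°, forward 9.5 m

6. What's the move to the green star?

turn left 96°, forward 3.1 m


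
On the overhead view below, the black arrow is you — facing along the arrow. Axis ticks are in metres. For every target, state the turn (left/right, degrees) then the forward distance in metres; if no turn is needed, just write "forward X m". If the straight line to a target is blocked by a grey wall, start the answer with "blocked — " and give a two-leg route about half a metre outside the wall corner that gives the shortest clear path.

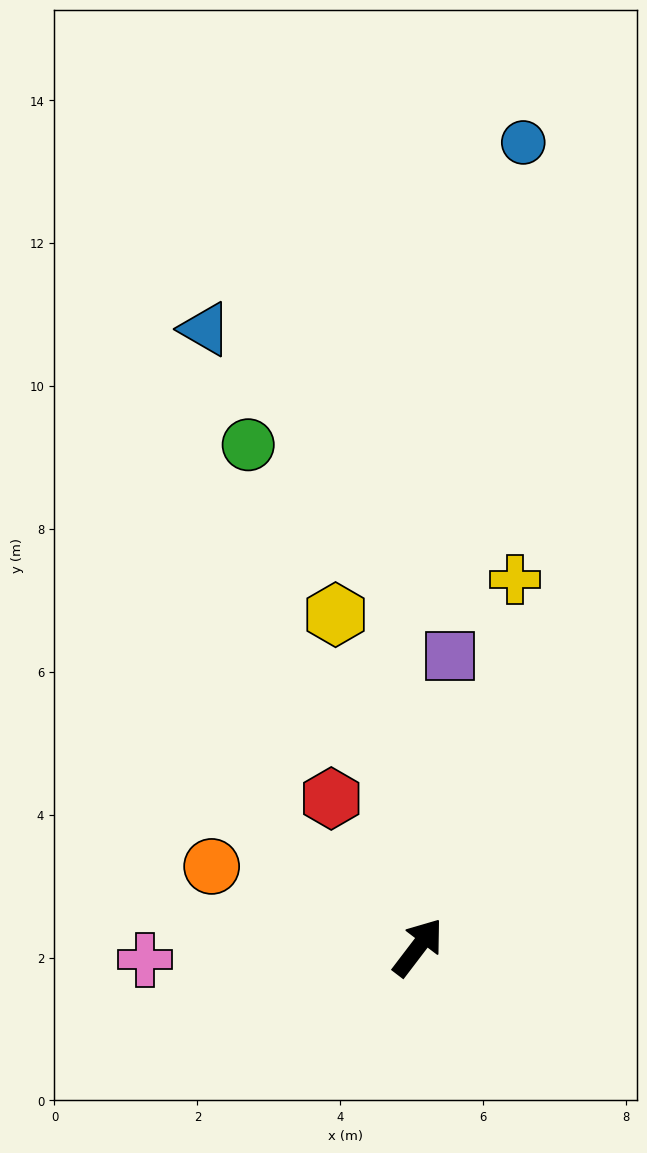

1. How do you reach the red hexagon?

turn left 68°, forward 2.4 m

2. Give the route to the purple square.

turn left 31°, forward 4.1 m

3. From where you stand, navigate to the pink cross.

turn left 130°, forward 3.8 m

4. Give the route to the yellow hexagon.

turn left 51°, forward 4.8 m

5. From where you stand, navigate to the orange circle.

turn left 106°, forward 3.1 m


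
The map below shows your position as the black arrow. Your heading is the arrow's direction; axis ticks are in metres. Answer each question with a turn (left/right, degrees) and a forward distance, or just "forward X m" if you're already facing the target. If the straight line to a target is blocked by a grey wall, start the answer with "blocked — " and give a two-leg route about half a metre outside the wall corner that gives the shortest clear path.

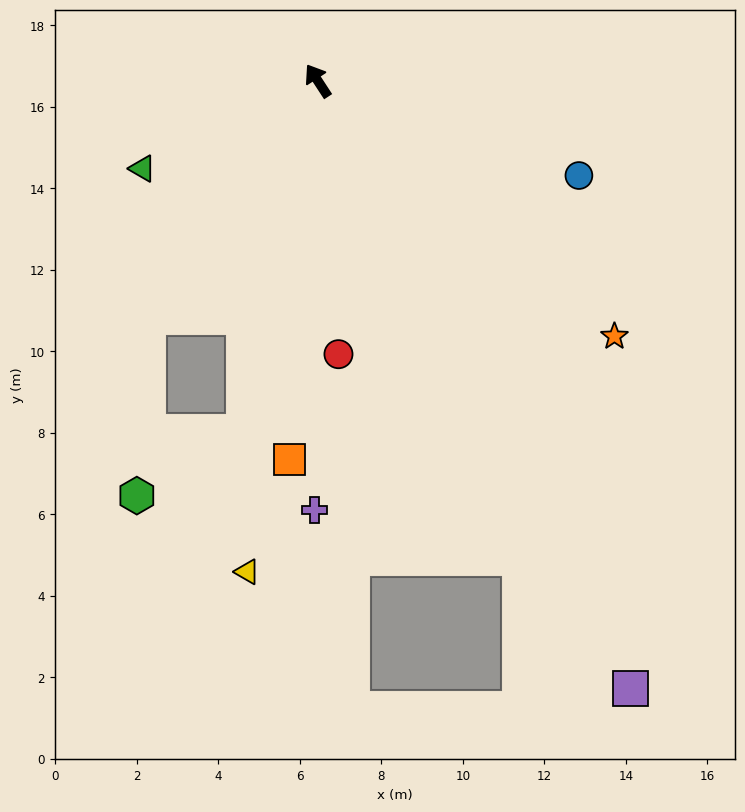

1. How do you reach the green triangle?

turn left 83°, forward 4.8 m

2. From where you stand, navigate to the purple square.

turn left 174°, forward 16.8 m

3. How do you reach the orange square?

turn left 143°, forward 9.3 m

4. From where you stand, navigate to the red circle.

turn left 151°, forward 6.7 m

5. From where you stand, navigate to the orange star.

turn right 164°, forward 9.6 m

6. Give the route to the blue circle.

turn right 143°, forward 6.8 m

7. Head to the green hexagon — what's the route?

blocked — turn left 111°, forward 7.2 m, then turn left 32°, forward 4.4 m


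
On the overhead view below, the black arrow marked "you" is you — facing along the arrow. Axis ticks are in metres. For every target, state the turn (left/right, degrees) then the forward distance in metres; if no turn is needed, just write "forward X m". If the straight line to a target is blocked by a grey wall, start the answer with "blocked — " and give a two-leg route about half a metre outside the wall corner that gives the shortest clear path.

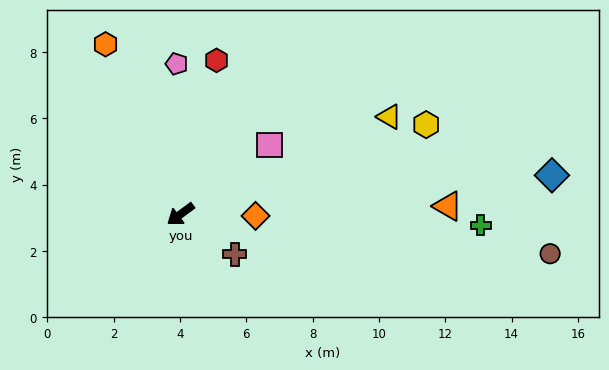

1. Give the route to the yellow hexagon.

turn left 164°, forward 7.9 m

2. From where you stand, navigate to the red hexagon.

turn right 140°, forward 4.8 m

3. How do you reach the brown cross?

turn left 107°, forward 2.0 m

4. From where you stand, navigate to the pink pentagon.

turn right 125°, forward 4.5 m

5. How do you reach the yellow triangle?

turn left 169°, forward 6.9 m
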